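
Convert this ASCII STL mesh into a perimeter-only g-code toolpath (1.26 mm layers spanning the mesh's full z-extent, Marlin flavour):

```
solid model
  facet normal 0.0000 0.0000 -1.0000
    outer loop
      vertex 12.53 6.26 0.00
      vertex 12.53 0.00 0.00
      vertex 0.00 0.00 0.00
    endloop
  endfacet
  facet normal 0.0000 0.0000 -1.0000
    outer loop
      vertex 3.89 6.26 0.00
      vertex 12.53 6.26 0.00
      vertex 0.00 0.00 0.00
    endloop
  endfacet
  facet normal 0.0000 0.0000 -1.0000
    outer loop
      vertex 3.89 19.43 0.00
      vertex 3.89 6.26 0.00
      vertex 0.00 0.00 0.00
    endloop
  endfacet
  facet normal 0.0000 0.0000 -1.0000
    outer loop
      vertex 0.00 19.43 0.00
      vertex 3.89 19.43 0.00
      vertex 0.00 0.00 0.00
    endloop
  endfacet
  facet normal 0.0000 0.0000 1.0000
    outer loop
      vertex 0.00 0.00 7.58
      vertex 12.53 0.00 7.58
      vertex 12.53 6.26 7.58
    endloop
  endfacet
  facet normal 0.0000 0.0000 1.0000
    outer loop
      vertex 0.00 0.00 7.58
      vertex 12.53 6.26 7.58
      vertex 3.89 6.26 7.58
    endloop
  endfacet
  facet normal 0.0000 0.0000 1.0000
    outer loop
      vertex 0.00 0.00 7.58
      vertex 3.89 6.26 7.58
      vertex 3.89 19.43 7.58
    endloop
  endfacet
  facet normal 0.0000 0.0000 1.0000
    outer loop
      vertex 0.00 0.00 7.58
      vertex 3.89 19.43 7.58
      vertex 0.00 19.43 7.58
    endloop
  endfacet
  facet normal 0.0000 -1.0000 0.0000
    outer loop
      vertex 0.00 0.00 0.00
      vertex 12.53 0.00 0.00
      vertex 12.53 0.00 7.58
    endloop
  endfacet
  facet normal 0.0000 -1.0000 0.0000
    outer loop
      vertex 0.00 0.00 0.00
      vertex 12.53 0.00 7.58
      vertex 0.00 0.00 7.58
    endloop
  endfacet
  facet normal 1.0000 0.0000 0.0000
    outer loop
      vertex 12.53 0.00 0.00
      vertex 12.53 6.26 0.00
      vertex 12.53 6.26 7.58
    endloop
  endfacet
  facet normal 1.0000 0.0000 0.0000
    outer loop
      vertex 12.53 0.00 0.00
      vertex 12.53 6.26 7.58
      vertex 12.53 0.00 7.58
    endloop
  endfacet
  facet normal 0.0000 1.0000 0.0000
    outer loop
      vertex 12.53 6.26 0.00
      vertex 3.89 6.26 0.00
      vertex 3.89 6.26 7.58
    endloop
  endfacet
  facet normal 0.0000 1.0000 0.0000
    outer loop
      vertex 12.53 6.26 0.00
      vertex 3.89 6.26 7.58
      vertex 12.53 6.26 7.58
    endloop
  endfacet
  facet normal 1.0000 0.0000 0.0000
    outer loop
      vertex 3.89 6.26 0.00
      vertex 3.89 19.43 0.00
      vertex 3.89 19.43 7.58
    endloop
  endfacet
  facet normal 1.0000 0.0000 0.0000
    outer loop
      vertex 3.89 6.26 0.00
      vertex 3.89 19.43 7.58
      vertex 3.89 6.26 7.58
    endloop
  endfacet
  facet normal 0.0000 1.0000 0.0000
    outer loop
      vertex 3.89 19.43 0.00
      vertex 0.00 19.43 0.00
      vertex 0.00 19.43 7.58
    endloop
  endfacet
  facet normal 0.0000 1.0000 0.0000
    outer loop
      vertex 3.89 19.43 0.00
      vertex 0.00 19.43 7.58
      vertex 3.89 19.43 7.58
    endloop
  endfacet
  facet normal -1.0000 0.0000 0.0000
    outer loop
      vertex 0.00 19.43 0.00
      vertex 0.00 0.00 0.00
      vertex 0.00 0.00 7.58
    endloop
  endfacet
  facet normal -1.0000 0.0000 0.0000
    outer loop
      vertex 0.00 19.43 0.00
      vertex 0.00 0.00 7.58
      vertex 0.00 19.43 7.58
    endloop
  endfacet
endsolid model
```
; perimeter-only toolpath
G21 ; units = mm
G90 ; absolute positioning
G28 ; home
; layer 1
G0 Z1.26
G0 X0.00 Y0.00
G1 X12.53 Y0.00
G1 X12.53 Y6.26
G1 X3.89 Y6.26
G1 X3.89 Y19.43
G1 X0.00 Y19.43
G1 X0.00 Y0.00
; layer 2
G0 Z2.53
G0 X0.00 Y0.00
G1 X12.53 Y0.00
G1 X12.53 Y6.26
G1 X3.89 Y6.26
G1 X3.89 Y19.43
G1 X0.00 Y19.43
G1 X0.00 Y0.00
; layer 3
G0 Z3.79
G0 X0.00 Y0.00
G1 X12.53 Y0.00
G1 X12.53 Y6.26
G1 X3.89 Y6.26
G1 X3.89 Y19.43
G1 X0.00 Y19.43
G1 X0.00 Y0.00
; layer 4
G0 Z5.05
G0 X0.00 Y0.00
G1 X12.53 Y0.00
G1 X12.53 Y6.26
G1 X3.89 Y6.26
G1 X3.89 Y19.43
G1 X0.00 Y19.43
G1 X0.00 Y0.00
; layer 5
G0 Z6.32
G0 X0.00 Y0.00
G1 X12.53 Y0.00
G1 X12.53 Y6.26
G1 X3.89 Y6.26
G1 X3.89 Y19.43
G1 X0.00 Y19.43
G1 X0.00 Y0.00
; layer 6
G0 Z7.58
G0 X0.00 Y0.00
G1 X12.53 Y0.00
G1 X12.53 Y6.26
G1 X3.89 Y6.26
G1 X3.89 Y19.43
G1 X0.00 Y19.43
G1 X0.00 Y0.00
M2 ; end

The solid is an L-shaped prism: outer 12.5 × 19.4 mm, arm thicknesses ≈ 6.26 mm (horizontal) and 3.89 mm (vertical), extruded 7.58 mm in z. Slicing at Δz = 1.26 mm — 6 equal slices spanning the solid's height, so layer i sits at z = i·h/6 — gives 6 non-empty perimeters. Each is a 6-segment closed polygon; G0 lifts to the layer z and rapids to the start vertex, then G1 traces the edges.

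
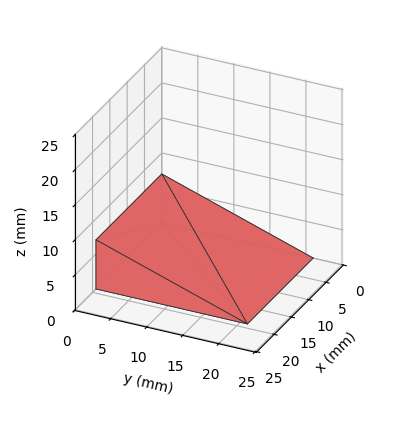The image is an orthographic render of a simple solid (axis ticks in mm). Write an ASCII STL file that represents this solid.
Reading the render: the shape is a wedge (ramp): 19 × 21 mm base, rising to 7 mm along the y=0 edge and sloping linearly to z=0 at y=21 (dimensions read to the nearest mm from the axis ticks). For the STL, each face is triangulated and given an outward normal.

solid part
  facet normal 0.0000 0.0000 -1.0000
    outer loop
      vertex 19.000 21.000 0.000
      vertex 19.000 0.000 0.000
      vertex 0.000 0.000 0.000
    endloop
  endfacet
  facet normal 0.0000 0.0000 -1.0000
    outer loop
      vertex 0.000 21.000 0.000
      vertex 19.000 21.000 0.000
      vertex 0.000 0.000 0.000
    endloop
  endfacet
  facet normal 0.0000 -1.0000 0.0000
    outer loop
      vertex 0.000 0.000 0.000
      vertex 19.000 0.000 0.000
      vertex 19.000 0.000 7.000
    endloop
  endfacet
  facet normal 0.0000 -1.0000 0.0000
    outer loop
      vertex 0.000 0.000 0.000
      vertex 19.000 0.000 7.000
      vertex 0.000 0.000 7.000
    endloop
  endfacet
  facet normal 0.0000 0.3162 0.9487
    outer loop
      vertex 0.000 0.000 7.000
      vertex 19.000 0.000 7.000
      vertex 19.000 21.000 0.000
    endloop
  endfacet
  facet normal 0.0000 0.3162 0.9487
    outer loop
      vertex 0.000 0.000 7.000
      vertex 19.000 21.000 0.000
      vertex 0.000 21.000 0.000
    endloop
  endfacet
  facet normal -1.0000 0.0000 0.0000
    outer loop
      vertex 0.000 0.000 7.000
      vertex 0.000 21.000 0.000
      vertex 0.000 0.000 0.000
    endloop
  endfacet
  facet normal 1.0000 0.0000 0.0000
    outer loop
      vertex 19.000 0.000 0.000
      vertex 19.000 21.000 0.000
      vertex 19.000 0.000 7.000
    endloop
  endfacet
endsolid part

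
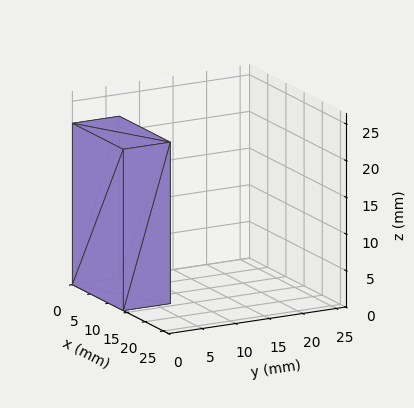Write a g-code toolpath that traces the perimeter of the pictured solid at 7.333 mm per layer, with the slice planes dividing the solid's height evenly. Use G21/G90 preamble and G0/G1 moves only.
Reading the render: the shape is a rectangular box, roughly 14 × 7 mm footprint and 22 mm tall (dimensions read to the nearest mm from the axis ticks). For the g-code, the solid's height is divided into equal slices at the stated Δz and each level perimeter traced with G1 moves after a G0 lift.

; perimeter-only toolpath
G21 ; units = mm
G90 ; absolute positioning
G28 ; home
; layer 1
G0 Z7.333
G0 X0.000 Y0.000
G1 X14.000 Y0.000
G1 X14.000 Y7.000
G1 X0.000 Y7.000
G1 X0.000 Y0.000
; layer 2
G0 Z14.667
G0 X0.000 Y0.000
G1 X14.000 Y0.000
G1 X14.000 Y7.000
G1 X0.000 Y7.000
G1 X0.000 Y0.000
; layer 3
G0 Z22.000
G0 X0.000 Y0.000
G1 X14.000 Y0.000
G1 X14.000 Y7.000
G1 X0.000 Y7.000
G1 X0.000 Y0.000
M2 ; end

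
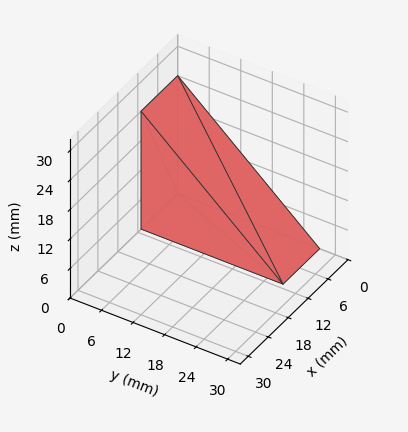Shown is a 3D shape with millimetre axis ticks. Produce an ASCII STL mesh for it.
Reading the render: the shape is a wedge (ramp): 11 × 27 mm base, rising to 24 mm along the y=0 edge and sloping linearly to z=0 at y=27 (dimensions read to the nearest mm from the axis ticks). For the STL, each face is triangulated and given an outward normal.

solid part
  facet normal 0.0000 0.0000 -1.0000
    outer loop
      vertex 11.000 27.000 0.000
      vertex 11.000 0.000 0.000
      vertex 0.000 0.000 0.000
    endloop
  endfacet
  facet normal 0.0000 0.0000 -1.0000
    outer loop
      vertex 0.000 27.000 0.000
      vertex 11.000 27.000 0.000
      vertex 0.000 0.000 0.000
    endloop
  endfacet
  facet normal 0.0000 -1.0000 0.0000
    outer loop
      vertex 0.000 0.000 0.000
      vertex 11.000 0.000 0.000
      vertex 11.000 0.000 24.000
    endloop
  endfacet
  facet normal 0.0000 -1.0000 0.0000
    outer loop
      vertex 0.000 0.000 0.000
      vertex 11.000 0.000 24.000
      vertex 0.000 0.000 24.000
    endloop
  endfacet
  facet normal 0.0000 0.6644 0.7474
    outer loop
      vertex 0.000 0.000 24.000
      vertex 11.000 0.000 24.000
      vertex 11.000 27.000 0.000
    endloop
  endfacet
  facet normal 0.0000 0.6644 0.7474
    outer loop
      vertex 0.000 0.000 24.000
      vertex 11.000 27.000 0.000
      vertex 0.000 27.000 0.000
    endloop
  endfacet
  facet normal -1.0000 0.0000 0.0000
    outer loop
      vertex 0.000 0.000 24.000
      vertex 0.000 27.000 0.000
      vertex 0.000 0.000 0.000
    endloop
  endfacet
  facet normal 1.0000 0.0000 0.0000
    outer loop
      vertex 11.000 0.000 0.000
      vertex 11.000 27.000 0.000
      vertex 11.000 0.000 24.000
    endloop
  endfacet
endsolid part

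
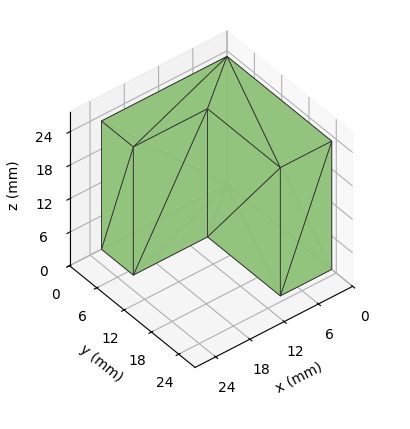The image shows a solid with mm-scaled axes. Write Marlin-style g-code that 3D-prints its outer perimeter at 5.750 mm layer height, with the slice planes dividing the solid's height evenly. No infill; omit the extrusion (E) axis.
Reading the render: the shape is an L-shaped prism: outer 22 × 23 mm, arm thicknesses ≈ 7 mm (horizontal) and 9 mm (vertical), extruded 23 mm in z (dimensions read to the nearest mm from the axis ticks). For the g-code, the solid's height is divided into equal slices at the stated Δz and each level perimeter traced with G1 moves after a G0 lift.

; perimeter-only toolpath
G21 ; units = mm
G90 ; absolute positioning
G28 ; home
; layer 1
G0 Z5.750
G0 X0.000 Y0.000
G1 X22.000 Y0.000
G1 X22.000 Y7.000
G1 X9.000 Y7.000
G1 X9.000 Y23.000
G1 X0.000 Y23.000
G1 X0.000 Y0.000
; layer 2
G0 Z11.500
G0 X0.000 Y0.000
G1 X22.000 Y0.000
G1 X22.000 Y7.000
G1 X9.000 Y7.000
G1 X9.000 Y23.000
G1 X0.000 Y23.000
G1 X0.000 Y0.000
; layer 3
G0 Z17.250
G0 X0.000 Y0.000
G1 X22.000 Y0.000
G1 X22.000 Y7.000
G1 X9.000 Y7.000
G1 X9.000 Y23.000
G1 X0.000 Y23.000
G1 X0.000 Y0.000
; layer 4
G0 Z23.000
G0 X0.000 Y0.000
G1 X22.000 Y0.000
G1 X22.000 Y7.000
G1 X9.000 Y7.000
G1 X9.000 Y23.000
G1 X0.000 Y23.000
G1 X0.000 Y0.000
M2 ; end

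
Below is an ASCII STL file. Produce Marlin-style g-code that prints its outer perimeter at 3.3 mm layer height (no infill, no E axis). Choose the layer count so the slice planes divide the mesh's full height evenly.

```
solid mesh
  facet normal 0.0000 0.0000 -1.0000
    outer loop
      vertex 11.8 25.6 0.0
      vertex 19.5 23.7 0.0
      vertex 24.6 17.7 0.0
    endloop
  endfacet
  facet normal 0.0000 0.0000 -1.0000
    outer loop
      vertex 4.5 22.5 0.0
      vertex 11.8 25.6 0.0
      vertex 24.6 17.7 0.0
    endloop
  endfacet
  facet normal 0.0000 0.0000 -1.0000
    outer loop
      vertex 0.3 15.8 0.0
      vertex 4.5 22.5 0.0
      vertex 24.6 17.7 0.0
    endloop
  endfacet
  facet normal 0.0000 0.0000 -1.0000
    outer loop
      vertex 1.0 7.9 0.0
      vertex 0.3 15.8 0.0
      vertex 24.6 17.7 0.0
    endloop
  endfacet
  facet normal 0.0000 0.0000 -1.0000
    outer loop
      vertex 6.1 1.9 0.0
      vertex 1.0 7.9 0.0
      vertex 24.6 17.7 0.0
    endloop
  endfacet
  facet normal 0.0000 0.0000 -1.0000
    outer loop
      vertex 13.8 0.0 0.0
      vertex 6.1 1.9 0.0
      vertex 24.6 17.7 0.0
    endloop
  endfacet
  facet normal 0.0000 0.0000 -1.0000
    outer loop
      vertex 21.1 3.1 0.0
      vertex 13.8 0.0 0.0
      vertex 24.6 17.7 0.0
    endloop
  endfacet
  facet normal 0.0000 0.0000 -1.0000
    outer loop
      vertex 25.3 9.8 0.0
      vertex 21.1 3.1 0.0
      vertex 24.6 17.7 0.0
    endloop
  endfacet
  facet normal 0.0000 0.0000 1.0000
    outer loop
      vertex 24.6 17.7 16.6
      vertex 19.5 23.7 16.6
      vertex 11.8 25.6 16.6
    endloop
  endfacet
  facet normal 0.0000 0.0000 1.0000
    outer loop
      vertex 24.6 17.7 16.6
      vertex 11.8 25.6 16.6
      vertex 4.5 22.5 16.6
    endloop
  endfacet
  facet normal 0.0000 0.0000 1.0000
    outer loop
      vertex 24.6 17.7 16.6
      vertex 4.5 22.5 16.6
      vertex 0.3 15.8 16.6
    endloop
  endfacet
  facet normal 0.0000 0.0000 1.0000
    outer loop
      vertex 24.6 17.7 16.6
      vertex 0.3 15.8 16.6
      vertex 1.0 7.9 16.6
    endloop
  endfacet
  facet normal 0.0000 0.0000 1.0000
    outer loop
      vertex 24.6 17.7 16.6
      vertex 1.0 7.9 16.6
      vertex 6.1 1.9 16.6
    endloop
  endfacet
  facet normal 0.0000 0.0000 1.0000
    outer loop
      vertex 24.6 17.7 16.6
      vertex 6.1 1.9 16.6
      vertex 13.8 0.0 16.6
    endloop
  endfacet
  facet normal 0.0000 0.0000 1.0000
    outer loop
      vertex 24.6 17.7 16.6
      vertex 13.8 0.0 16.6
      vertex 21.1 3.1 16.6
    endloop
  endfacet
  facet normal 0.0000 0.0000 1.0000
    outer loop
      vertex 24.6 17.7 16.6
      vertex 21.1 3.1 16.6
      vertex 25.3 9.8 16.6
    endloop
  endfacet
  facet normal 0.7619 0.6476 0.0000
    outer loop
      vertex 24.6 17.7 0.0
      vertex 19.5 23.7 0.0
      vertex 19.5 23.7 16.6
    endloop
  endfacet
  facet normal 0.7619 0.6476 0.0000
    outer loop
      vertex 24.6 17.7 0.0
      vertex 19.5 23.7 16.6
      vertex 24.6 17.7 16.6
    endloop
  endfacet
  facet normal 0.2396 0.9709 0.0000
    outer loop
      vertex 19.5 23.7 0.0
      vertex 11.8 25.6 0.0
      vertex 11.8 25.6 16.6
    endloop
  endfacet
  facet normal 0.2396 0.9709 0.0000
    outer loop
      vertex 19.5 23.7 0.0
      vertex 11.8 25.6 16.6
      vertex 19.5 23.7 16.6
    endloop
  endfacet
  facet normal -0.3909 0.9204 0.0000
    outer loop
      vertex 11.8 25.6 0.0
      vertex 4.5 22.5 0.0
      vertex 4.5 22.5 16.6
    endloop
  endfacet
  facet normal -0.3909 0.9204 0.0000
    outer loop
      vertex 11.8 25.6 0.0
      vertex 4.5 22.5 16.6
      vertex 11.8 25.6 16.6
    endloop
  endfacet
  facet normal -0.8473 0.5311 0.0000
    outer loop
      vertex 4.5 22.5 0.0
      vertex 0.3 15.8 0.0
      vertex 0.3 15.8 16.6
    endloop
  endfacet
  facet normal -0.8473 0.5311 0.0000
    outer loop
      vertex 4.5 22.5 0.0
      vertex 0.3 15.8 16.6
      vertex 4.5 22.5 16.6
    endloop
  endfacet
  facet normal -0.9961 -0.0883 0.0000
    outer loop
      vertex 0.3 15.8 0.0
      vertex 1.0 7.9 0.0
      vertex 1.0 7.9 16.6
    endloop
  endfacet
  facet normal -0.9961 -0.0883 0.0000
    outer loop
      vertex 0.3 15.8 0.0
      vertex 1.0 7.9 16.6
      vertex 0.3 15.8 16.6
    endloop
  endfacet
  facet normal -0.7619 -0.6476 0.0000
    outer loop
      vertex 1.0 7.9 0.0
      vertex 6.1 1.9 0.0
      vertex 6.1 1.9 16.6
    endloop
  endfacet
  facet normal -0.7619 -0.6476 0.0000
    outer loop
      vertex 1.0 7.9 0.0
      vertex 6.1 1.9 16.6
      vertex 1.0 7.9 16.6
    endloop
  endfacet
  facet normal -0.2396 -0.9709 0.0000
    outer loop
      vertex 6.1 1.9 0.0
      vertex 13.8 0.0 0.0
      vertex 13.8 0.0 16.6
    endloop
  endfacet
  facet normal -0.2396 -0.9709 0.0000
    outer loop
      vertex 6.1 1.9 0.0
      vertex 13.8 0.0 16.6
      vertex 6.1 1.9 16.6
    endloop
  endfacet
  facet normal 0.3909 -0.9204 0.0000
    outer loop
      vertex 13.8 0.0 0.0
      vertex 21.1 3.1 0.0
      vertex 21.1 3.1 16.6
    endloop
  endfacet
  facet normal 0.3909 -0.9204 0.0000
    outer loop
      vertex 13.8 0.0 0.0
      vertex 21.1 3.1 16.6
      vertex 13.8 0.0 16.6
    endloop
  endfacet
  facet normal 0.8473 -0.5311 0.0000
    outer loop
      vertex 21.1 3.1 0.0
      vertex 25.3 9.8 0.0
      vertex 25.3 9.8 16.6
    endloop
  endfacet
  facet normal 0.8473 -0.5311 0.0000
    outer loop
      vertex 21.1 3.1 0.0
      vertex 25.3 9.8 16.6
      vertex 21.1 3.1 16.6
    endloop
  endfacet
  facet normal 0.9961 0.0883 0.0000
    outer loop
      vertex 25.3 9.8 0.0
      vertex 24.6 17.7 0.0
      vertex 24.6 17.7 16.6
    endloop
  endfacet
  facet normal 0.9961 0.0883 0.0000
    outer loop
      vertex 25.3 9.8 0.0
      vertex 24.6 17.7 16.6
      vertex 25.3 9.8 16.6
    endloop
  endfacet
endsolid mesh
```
; perimeter-only toolpath
G21 ; units = mm
G90 ; absolute positioning
G28 ; home
; layer 1
G0 Z3.3
G0 X24.6 Y17.7
G1 X19.5 Y23.7
G1 X11.8 Y25.6
G1 X4.5 Y22.5
G1 X0.3 Y15.8
G1 X1.0 Y7.9
G1 X6.1 Y1.9
G1 X13.8 Y0.0
G1 X21.1 Y3.1
G1 X25.3 Y9.8
G1 X24.6 Y17.7
; layer 2
G0 Z6.6
G0 X24.6 Y17.7
G1 X19.5 Y23.7
G1 X11.8 Y25.6
G1 X4.5 Y22.5
G1 X0.3 Y15.8
G1 X1.0 Y7.9
G1 X6.1 Y1.9
G1 X13.8 Y0.0
G1 X21.1 Y3.1
G1 X25.3 Y9.8
G1 X24.6 Y17.7
; layer 3
G0 Z10.0
G0 X24.6 Y17.7
G1 X19.5 Y23.7
G1 X11.8 Y25.6
G1 X4.5 Y22.5
G1 X0.3 Y15.8
G1 X1.0 Y7.9
G1 X6.1 Y1.9
G1 X13.8 Y0.0
G1 X21.1 Y3.1
G1 X25.3 Y9.8
G1 X24.6 Y17.7
; layer 4
G0 Z13.3
G0 X24.6 Y17.7
G1 X19.5 Y23.7
G1 X11.8 Y25.6
G1 X4.5 Y22.5
G1 X0.3 Y15.8
G1 X1.0 Y7.9
G1 X6.1 Y1.9
G1 X13.8 Y0.0
G1 X21.1 Y3.1
G1 X25.3 Y9.8
G1 X24.6 Y17.7
; layer 5
G0 Z16.6
G0 X24.6 Y17.7
G1 X19.5 Y23.7
G1 X11.8 Y25.6
G1 X4.5 Y22.5
G1 X0.3 Y15.8
G1 X1.0 Y7.9
G1 X6.1 Y1.9
G1 X13.8 Y0.0
G1 X21.1 Y3.1
G1 X25.3 Y9.8
G1 X24.6 Y17.7
M2 ; end

The solid is a regular 10-sided prism (a cylinder approximated with 10 flat sides), circumscribed radius ≈ 12.8 mm, height ≈ 16.6 mm. Slicing at Δz = 3.3 mm — 5 equal slices spanning the solid's height, so layer i sits at z = i·h/5 — gives 5 non-empty perimeters. Each is a 10-segment closed polygon; G0 lifts to the layer z and rapids to the start vertex, then G1 traces the edges.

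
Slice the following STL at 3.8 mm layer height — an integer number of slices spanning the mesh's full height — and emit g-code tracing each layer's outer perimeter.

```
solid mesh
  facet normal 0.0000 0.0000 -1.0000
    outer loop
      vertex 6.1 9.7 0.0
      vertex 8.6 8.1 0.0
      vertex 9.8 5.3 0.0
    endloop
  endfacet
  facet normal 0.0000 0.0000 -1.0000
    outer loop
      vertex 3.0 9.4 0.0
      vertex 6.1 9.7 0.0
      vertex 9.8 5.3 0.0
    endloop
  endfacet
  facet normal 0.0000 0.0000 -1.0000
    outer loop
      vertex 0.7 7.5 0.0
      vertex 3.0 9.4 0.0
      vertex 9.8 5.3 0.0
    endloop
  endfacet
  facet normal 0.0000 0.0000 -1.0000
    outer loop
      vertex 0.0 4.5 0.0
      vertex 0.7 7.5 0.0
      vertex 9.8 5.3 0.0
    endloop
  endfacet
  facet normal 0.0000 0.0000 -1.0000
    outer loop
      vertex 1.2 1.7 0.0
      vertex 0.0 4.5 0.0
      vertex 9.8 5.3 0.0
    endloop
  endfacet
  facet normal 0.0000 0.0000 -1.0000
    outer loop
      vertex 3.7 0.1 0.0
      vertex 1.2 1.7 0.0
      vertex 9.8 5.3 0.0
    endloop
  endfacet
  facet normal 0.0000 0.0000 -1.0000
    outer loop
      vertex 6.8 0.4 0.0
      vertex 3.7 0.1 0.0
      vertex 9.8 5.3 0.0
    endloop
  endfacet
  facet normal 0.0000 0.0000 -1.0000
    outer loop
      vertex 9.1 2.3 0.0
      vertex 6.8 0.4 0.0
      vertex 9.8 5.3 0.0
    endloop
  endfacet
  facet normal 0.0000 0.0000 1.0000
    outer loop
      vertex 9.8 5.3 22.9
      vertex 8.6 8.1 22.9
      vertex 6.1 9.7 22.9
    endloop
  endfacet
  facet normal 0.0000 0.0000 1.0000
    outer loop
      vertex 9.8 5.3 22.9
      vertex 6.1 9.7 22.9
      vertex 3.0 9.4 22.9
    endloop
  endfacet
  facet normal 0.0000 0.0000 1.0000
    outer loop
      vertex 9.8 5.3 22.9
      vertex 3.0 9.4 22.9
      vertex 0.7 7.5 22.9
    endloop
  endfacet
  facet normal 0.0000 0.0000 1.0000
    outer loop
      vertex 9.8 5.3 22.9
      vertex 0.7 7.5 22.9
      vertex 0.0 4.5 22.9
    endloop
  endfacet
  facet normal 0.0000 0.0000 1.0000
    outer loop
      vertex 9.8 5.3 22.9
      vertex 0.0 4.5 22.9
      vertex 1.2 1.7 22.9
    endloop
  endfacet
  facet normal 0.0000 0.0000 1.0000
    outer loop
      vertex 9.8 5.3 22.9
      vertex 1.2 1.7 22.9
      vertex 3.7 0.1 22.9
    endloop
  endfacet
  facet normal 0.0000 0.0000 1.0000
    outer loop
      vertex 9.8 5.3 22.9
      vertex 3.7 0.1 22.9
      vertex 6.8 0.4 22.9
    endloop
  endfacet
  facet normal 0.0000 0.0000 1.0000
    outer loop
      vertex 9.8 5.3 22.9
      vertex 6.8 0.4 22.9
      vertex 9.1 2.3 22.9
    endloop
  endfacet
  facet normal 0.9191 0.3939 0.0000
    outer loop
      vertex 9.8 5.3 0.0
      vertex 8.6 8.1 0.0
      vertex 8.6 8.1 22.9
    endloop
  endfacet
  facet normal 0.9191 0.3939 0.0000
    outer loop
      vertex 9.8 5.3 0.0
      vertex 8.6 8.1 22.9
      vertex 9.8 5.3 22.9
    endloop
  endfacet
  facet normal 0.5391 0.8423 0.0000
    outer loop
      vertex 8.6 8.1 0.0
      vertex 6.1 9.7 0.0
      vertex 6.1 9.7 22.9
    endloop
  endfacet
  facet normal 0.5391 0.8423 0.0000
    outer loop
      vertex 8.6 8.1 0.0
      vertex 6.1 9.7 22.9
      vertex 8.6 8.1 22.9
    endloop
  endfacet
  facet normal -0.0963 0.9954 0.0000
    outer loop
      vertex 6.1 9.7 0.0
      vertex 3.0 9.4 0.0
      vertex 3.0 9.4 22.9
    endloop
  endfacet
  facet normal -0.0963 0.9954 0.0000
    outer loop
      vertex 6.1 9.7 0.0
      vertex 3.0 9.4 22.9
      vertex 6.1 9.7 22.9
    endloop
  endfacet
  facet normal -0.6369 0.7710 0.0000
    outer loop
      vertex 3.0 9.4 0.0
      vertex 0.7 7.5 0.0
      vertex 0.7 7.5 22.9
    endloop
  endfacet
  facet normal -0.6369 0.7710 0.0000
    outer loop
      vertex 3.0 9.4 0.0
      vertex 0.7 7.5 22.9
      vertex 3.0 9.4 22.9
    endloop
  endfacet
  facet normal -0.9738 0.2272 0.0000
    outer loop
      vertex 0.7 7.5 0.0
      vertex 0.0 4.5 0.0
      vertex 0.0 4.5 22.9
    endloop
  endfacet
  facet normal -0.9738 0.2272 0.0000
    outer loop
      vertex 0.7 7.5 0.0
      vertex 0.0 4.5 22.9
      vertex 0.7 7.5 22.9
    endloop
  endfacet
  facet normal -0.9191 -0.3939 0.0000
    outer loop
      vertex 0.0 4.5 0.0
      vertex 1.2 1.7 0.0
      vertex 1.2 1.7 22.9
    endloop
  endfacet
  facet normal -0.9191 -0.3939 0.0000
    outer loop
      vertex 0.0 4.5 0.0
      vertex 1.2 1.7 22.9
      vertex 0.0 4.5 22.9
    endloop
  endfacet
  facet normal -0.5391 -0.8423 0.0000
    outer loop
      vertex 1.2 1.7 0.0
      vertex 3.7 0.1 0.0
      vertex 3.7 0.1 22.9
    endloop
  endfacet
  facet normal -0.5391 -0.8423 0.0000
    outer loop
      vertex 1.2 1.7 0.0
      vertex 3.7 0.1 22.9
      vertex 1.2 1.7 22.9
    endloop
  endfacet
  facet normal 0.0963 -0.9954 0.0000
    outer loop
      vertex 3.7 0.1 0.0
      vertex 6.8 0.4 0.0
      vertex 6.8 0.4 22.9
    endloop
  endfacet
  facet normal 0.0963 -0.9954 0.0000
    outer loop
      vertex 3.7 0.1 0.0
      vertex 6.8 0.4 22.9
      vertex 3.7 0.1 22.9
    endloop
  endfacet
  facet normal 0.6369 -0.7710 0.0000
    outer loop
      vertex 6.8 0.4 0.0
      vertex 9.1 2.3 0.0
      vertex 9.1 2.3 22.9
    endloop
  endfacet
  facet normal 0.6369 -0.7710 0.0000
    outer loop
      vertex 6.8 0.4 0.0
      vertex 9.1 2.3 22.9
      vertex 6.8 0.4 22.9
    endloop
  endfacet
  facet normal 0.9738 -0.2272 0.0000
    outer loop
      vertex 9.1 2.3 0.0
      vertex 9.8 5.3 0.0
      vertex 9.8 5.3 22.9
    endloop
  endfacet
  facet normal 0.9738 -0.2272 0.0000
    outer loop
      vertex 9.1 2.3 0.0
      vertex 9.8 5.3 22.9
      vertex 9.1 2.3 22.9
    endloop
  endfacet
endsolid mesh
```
; perimeter-only toolpath
G21 ; units = mm
G90 ; absolute positioning
G28 ; home
; layer 1
G0 Z3.8
G0 X9.8 Y5.3
G1 X8.6 Y8.1
G1 X6.1 Y9.7
G1 X3.0 Y9.4
G1 X0.7 Y7.5
G1 X0.0 Y4.5
G1 X1.2 Y1.7
G1 X3.7 Y0.1
G1 X6.8 Y0.4
G1 X9.1 Y2.3
G1 X9.8 Y5.3
; layer 2
G0 Z7.6
G0 X9.8 Y5.3
G1 X8.6 Y8.1
G1 X6.1 Y9.7
G1 X3.0 Y9.4
G1 X0.7 Y7.5
G1 X0.0 Y4.5
G1 X1.2 Y1.7
G1 X3.7 Y0.1
G1 X6.8 Y0.4
G1 X9.1 Y2.3
G1 X9.8 Y5.3
; layer 3
G0 Z11.4
G0 X9.8 Y5.3
G1 X8.6 Y8.1
G1 X6.1 Y9.7
G1 X3.0 Y9.4
G1 X0.7 Y7.5
G1 X0.0 Y4.5
G1 X1.2 Y1.7
G1 X3.7 Y0.1
G1 X6.8 Y0.4
G1 X9.1 Y2.3
G1 X9.8 Y5.3
; layer 4
G0 Z15.3
G0 X9.8 Y5.3
G1 X8.6 Y8.1
G1 X6.1 Y9.7
G1 X3.0 Y9.4
G1 X0.7 Y7.5
G1 X0.0 Y4.5
G1 X1.2 Y1.7
G1 X3.7 Y0.1
G1 X6.8 Y0.4
G1 X9.1 Y2.3
G1 X9.8 Y5.3
; layer 5
G0 Z19.1
G0 X9.8 Y5.3
G1 X8.6 Y8.1
G1 X6.1 Y9.7
G1 X3.0 Y9.4
G1 X0.7 Y7.5
G1 X0.0 Y4.5
G1 X1.2 Y1.7
G1 X3.7 Y0.1
G1 X6.8 Y0.4
G1 X9.1 Y2.3
G1 X9.8 Y5.3
; layer 6
G0 Z22.9
G0 X9.8 Y5.3
G1 X8.6 Y8.1
G1 X6.1 Y9.7
G1 X3.0 Y9.4
G1 X0.7 Y7.5
G1 X0.0 Y4.5
G1 X1.2 Y1.7
G1 X3.7 Y0.1
G1 X6.8 Y0.4
G1 X9.1 Y2.3
G1 X9.8 Y5.3
M2 ; end

The solid is a regular 10-sided prism (a cylinder approximated with 10 flat sides), circumscribed radius ≈ 4.9 mm, height ≈ 22.9 mm. Slicing at Δz = 3.8 mm — 6 equal slices spanning the solid's height, so layer i sits at z = i·h/6 — gives 6 non-empty perimeters. Each is a 10-segment closed polygon; G0 lifts to the layer z and rapids to the start vertex, then G1 traces the edges.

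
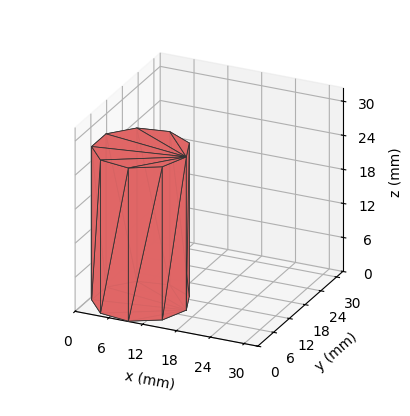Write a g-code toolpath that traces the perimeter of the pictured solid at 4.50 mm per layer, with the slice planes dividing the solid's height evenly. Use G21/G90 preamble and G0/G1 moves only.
Reading the render: the shape is a regular 9-sided prism (a cylinder approximated with 9 flat sides), circumscribed radius ≈ 8 mm, height ≈ 27 mm (dimensions read to the nearest mm from the axis ticks). For the g-code, the solid's height is divided into equal slices at the stated Δz and each level perimeter traced with G1 moves after a G0 lift.

; perimeter-only toolpath
G21 ; units = mm
G90 ; absolute positioning
G28 ; home
; layer 1
G0 Z4.50
G0 X16.00 Y8.00
G1 X14.13 Y13.14
G1 X9.39 Y15.88
G1 X4.00 Y14.93
G1 X0.48 Y10.74
G1 X0.48 Y5.26
G1 X4.00 Y1.07
G1 X9.39 Y0.12
G1 X14.13 Y2.86
G1 X16.00 Y8.00
; layer 2
G0 Z9.00
G0 X16.00 Y8.00
G1 X14.13 Y13.14
G1 X9.39 Y15.88
G1 X4.00 Y14.93
G1 X0.48 Y10.74
G1 X0.48 Y5.26
G1 X4.00 Y1.07
G1 X9.39 Y0.12
G1 X14.13 Y2.86
G1 X16.00 Y8.00
; layer 3
G0 Z13.50
G0 X16.00 Y8.00
G1 X14.13 Y13.14
G1 X9.39 Y15.88
G1 X4.00 Y14.93
G1 X0.48 Y10.74
G1 X0.48 Y5.26
G1 X4.00 Y1.07
G1 X9.39 Y0.12
G1 X14.13 Y2.86
G1 X16.00 Y8.00
; layer 4
G0 Z18.00
G0 X16.00 Y8.00
G1 X14.13 Y13.14
G1 X9.39 Y15.88
G1 X4.00 Y14.93
G1 X0.48 Y10.74
G1 X0.48 Y5.26
G1 X4.00 Y1.07
G1 X9.39 Y0.12
G1 X14.13 Y2.86
G1 X16.00 Y8.00
; layer 5
G0 Z22.50
G0 X16.00 Y8.00
G1 X14.13 Y13.14
G1 X9.39 Y15.88
G1 X4.00 Y14.93
G1 X0.48 Y10.74
G1 X0.48 Y5.26
G1 X4.00 Y1.07
G1 X9.39 Y0.12
G1 X14.13 Y2.86
G1 X16.00 Y8.00
; layer 6
G0 Z27.00
G0 X16.00 Y8.00
G1 X14.13 Y13.14
G1 X9.39 Y15.88
G1 X4.00 Y14.93
G1 X0.48 Y10.74
G1 X0.48 Y5.26
G1 X4.00 Y1.07
G1 X9.39 Y0.12
G1 X14.13 Y2.86
G1 X16.00 Y8.00
M2 ; end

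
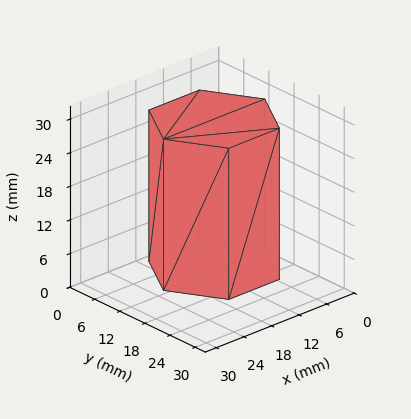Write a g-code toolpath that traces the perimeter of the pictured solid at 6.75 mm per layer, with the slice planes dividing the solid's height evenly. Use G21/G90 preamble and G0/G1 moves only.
Reading the render: the shape is a regular 6-sided prism (a cylinder approximated with 6 flat sides), circumscribed radius ≈ 11 mm, height ≈ 27 mm (dimensions read to the nearest mm from the axis ticks). For the g-code, the solid's height is divided into equal slices at the stated Δz and each level perimeter traced with G1 moves after a G0 lift.

; perimeter-only toolpath
G21 ; units = mm
G90 ; absolute positioning
G28 ; home
; layer 1
G0 Z6.75
G0 X22.00 Y11.00
G1 X16.50 Y20.53
G1 X5.50 Y20.53
G1 X0.00 Y11.00
G1 X5.50 Y1.47
G1 X16.50 Y1.47
G1 X22.00 Y11.00
; layer 2
G0 Z13.50
G0 X22.00 Y11.00
G1 X16.50 Y20.53
G1 X5.50 Y20.53
G1 X0.00 Y11.00
G1 X5.50 Y1.47
G1 X16.50 Y1.47
G1 X22.00 Y11.00
; layer 3
G0 Z20.25
G0 X22.00 Y11.00
G1 X16.50 Y20.53
G1 X5.50 Y20.53
G1 X0.00 Y11.00
G1 X5.50 Y1.47
G1 X16.50 Y1.47
G1 X22.00 Y11.00
; layer 4
G0 Z27.00
G0 X22.00 Y11.00
G1 X16.50 Y20.53
G1 X5.50 Y20.53
G1 X0.00 Y11.00
G1 X5.50 Y1.47
G1 X16.50 Y1.47
G1 X22.00 Y11.00
M2 ; end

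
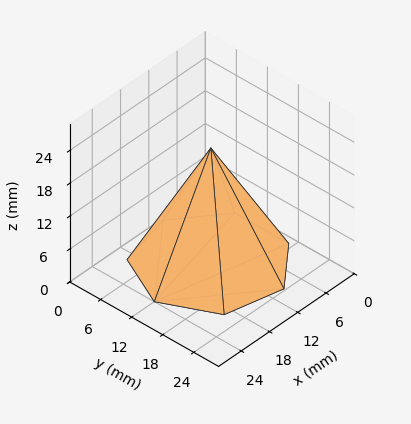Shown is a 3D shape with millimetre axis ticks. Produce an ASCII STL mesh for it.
Reading the render: the shape is a regular 7-sided pyramid, base circumscribed radius ≈ 12 mm, apex at z ≈ 21 mm (dimensions read to the nearest mm from the axis ticks). For the STL, each face is triangulated and given an outward normal.

solid part
  facet normal 0.0000 0.0000 -1.0000
    outer loop
      vertex 9.33 23.70 0.00
      vertex 19.48 21.38 0.00
      vertex 24.00 12.00 0.00
    endloop
  endfacet
  facet normal 0.0000 0.0000 -1.0000
    outer loop
      vertex 1.19 17.21 0.00
      vertex 9.33 23.70 0.00
      vertex 24.00 12.00 0.00
    endloop
  endfacet
  facet normal 0.0000 0.0000 -1.0000
    outer loop
      vertex 1.19 6.79 0.00
      vertex 1.19 17.21 0.00
      vertex 24.00 12.00 0.00
    endloop
  endfacet
  facet normal 0.0000 0.0000 -1.0000
    outer loop
      vertex 9.33 0.30 0.00
      vertex 1.19 6.79 0.00
      vertex 24.00 12.00 0.00
    endloop
  endfacet
  facet normal 0.0000 0.0000 -1.0000
    outer loop
      vertex 19.48 2.62 0.00
      vertex 9.33 0.30 0.00
      vertex 24.00 12.00 0.00
    endloop
  endfacet
  facet normal 0.8010 0.3860 0.4577
    outer loop
      vertex 24.00 12.00 0.00
      vertex 19.48 21.38 0.00
      vertex 12.00 12.00 21.00
    endloop
  endfacet
  facet normal 0.1981 0.8667 0.4577
    outer loop
      vertex 19.48 21.38 0.00
      vertex 9.33 23.70 0.00
      vertex 12.00 12.00 21.00
    endloop
  endfacet
  facet normal -0.5543 0.6952 0.4578
    outer loop
      vertex 9.33 23.70 0.00
      vertex 1.19 17.21 0.00
      vertex 12.00 12.00 21.00
    endloop
  endfacet
  facet normal -0.8891 0.0000 0.4577
    outer loop
      vertex 1.19 17.21 0.00
      vertex 1.19 6.79 0.00
      vertex 12.00 12.00 21.00
    endloop
  endfacet
  facet normal -0.5543 -0.6952 0.4578
    outer loop
      vertex 1.19 6.79 0.00
      vertex 9.33 0.30 0.00
      vertex 12.00 12.00 21.00
    endloop
  endfacet
  facet normal 0.1981 -0.8667 0.4577
    outer loop
      vertex 9.33 0.30 0.00
      vertex 19.48 2.62 0.00
      vertex 12.00 12.00 21.00
    endloop
  endfacet
  facet normal 0.8010 -0.3860 0.4577
    outer loop
      vertex 19.48 2.62 0.00
      vertex 24.00 12.00 0.00
      vertex 12.00 12.00 21.00
    endloop
  endfacet
endsolid part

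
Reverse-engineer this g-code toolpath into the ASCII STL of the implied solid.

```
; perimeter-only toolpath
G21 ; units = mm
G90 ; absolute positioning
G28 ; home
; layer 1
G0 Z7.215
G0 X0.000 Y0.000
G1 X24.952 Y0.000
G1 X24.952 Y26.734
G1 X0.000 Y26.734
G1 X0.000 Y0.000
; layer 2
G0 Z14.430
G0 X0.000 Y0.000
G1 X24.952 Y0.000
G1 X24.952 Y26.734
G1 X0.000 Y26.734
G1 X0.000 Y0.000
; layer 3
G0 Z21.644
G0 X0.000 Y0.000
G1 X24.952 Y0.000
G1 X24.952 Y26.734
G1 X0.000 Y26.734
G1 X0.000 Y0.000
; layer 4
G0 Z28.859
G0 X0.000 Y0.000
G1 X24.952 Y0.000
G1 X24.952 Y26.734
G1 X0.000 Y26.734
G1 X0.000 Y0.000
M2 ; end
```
solid part
  facet normal 0.0000 0.0000 -1.0000
    outer loop
      vertex 24.952 26.734 0.000
      vertex 24.952 0.000 0.000
      vertex 0.000 0.000 0.000
    endloop
  endfacet
  facet normal 0.0000 0.0000 -1.0000
    outer loop
      vertex 0.000 26.734 0.000
      vertex 24.952 26.734 0.000
      vertex 0.000 0.000 0.000
    endloop
  endfacet
  facet normal 0.0000 0.0000 1.0000
    outer loop
      vertex 0.000 0.000 28.859
      vertex 24.952 0.000 28.859
      vertex 24.952 26.734 28.859
    endloop
  endfacet
  facet normal 0.0000 0.0000 1.0000
    outer loop
      vertex 0.000 0.000 28.859
      vertex 24.952 26.734 28.859
      vertex 0.000 26.734 28.859
    endloop
  endfacet
  facet normal 0.0000 -1.0000 0.0000
    outer loop
      vertex 0.000 0.000 0.000
      vertex 24.952 0.000 0.000
      vertex 24.952 0.000 28.859
    endloop
  endfacet
  facet normal 0.0000 -1.0000 0.0000
    outer loop
      vertex 0.000 0.000 0.000
      vertex 24.952 0.000 28.859
      vertex 0.000 0.000 28.859
    endloop
  endfacet
  facet normal 0.0000 1.0000 0.0000
    outer loop
      vertex 24.952 26.734 28.859
      vertex 24.952 26.734 0.000
      vertex 0.000 26.734 0.000
    endloop
  endfacet
  facet normal 0.0000 1.0000 0.0000
    outer loop
      vertex 0.000 26.734 28.859
      vertex 24.952 26.734 28.859
      vertex 0.000 26.734 0.000
    endloop
  endfacet
  facet normal -1.0000 0.0000 0.0000
    outer loop
      vertex 0.000 26.734 28.859
      vertex 0.000 26.734 0.000
      vertex 0.000 0.000 0.000
    endloop
  endfacet
  facet normal -1.0000 0.0000 0.0000
    outer loop
      vertex 0.000 0.000 28.859
      vertex 0.000 26.734 28.859
      vertex 0.000 0.000 0.000
    endloop
  endfacet
  facet normal 1.0000 0.0000 0.0000
    outer loop
      vertex 24.952 0.000 0.000
      vertex 24.952 26.734 0.000
      vertex 24.952 26.734 28.859
    endloop
  endfacet
  facet normal 1.0000 0.0000 0.0000
    outer loop
      vertex 24.952 0.000 0.000
      vertex 24.952 26.734 28.859
      vertex 24.952 0.000 28.859
    endloop
  endfacet
endsolid part

The G0 Z moves step by Δz≈7.215 mm. Every layer's G1 loop is the same polygon, so the solid is a straight extrusion of it from z=0 to z≈28.9. Closing with flat bottom and top caps and triangulating gives 12 facets — a rectangular box, roughly 25 × 26.7 mm footprint and 28.9 mm tall.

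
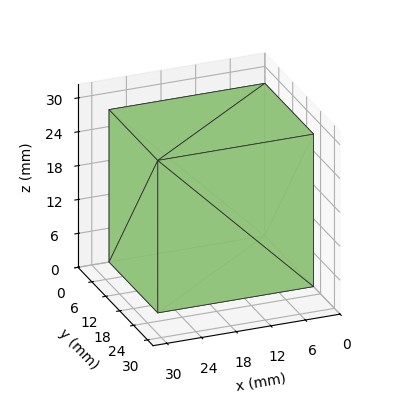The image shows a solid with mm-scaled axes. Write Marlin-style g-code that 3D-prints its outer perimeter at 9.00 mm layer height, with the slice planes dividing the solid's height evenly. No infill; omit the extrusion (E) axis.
Reading the render: the shape is a rectangular box, roughly 27 × 21 mm footprint and 27 mm tall (dimensions read to the nearest mm from the axis ticks). For the g-code, the solid's height is divided into equal slices at the stated Δz and each level perimeter traced with G1 moves after a G0 lift.

; perimeter-only toolpath
G21 ; units = mm
G90 ; absolute positioning
G28 ; home
; layer 1
G0 Z9.00
G0 X0.00 Y0.00
G1 X27.00 Y0.00
G1 X27.00 Y21.00
G1 X0.00 Y21.00
G1 X0.00 Y0.00
; layer 2
G0 Z18.00
G0 X0.00 Y0.00
G1 X27.00 Y0.00
G1 X27.00 Y21.00
G1 X0.00 Y21.00
G1 X0.00 Y0.00
; layer 3
G0 Z27.00
G0 X0.00 Y0.00
G1 X27.00 Y0.00
G1 X27.00 Y21.00
G1 X0.00 Y21.00
G1 X0.00 Y0.00
M2 ; end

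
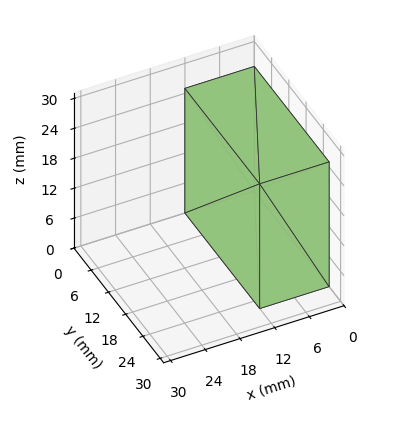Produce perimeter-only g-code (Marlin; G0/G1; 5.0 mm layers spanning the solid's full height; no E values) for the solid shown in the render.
Reading the render: the shape is a rectangular box, roughly 12 × 26 mm footprint and 25 mm tall (dimensions read to the nearest mm from the axis ticks). For the g-code, the solid's height is divided into equal slices at the stated Δz and each level perimeter traced with G1 moves after a G0 lift.

; perimeter-only toolpath
G21 ; units = mm
G90 ; absolute positioning
G28 ; home
; layer 1
G0 Z5.0
G0 X0.0 Y0.0
G1 X12.0 Y0.0
G1 X12.0 Y26.0
G1 X0.0 Y26.0
G1 X0.0 Y0.0
; layer 2
G0 Z10.0
G0 X0.0 Y0.0
G1 X12.0 Y0.0
G1 X12.0 Y26.0
G1 X0.0 Y26.0
G1 X0.0 Y0.0
; layer 3
G0 Z15.0
G0 X0.0 Y0.0
G1 X12.0 Y0.0
G1 X12.0 Y26.0
G1 X0.0 Y26.0
G1 X0.0 Y0.0
; layer 4
G0 Z20.0
G0 X0.0 Y0.0
G1 X12.0 Y0.0
G1 X12.0 Y26.0
G1 X0.0 Y26.0
G1 X0.0 Y0.0
; layer 5
G0 Z25.0
G0 X0.0 Y0.0
G1 X12.0 Y0.0
G1 X12.0 Y26.0
G1 X0.0 Y26.0
G1 X0.0 Y0.0
M2 ; end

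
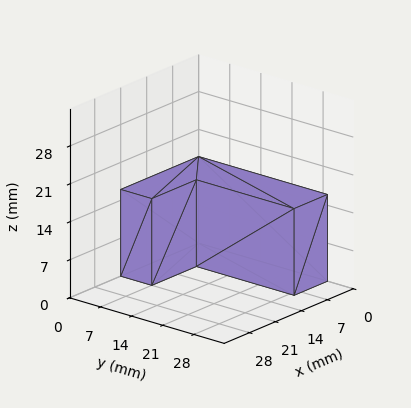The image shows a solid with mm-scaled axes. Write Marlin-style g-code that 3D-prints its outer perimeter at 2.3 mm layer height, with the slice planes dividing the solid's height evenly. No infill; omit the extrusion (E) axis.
Reading the render: the shape is an L-shaped prism: outer 21 × 29 mm, arm thicknesses ≈ 7 mm (horizontal) and 9 mm (vertical), extruded 16 mm in z (dimensions read to the nearest mm from the axis ticks). For the g-code, the solid's height is divided into equal slices at the stated Δz and each level perimeter traced with G1 moves after a G0 lift.

; perimeter-only toolpath
G21 ; units = mm
G90 ; absolute positioning
G28 ; home
; layer 1
G0 Z2.3
G0 X0.0 Y0.0
G1 X21.0 Y0.0
G1 X21.0 Y7.0
G1 X9.0 Y7.0
G1 X9.0 Y29.0
G1 X0.0 Y29.0
G1 X0.0 Y0.0
; layer 2
G0 Z4.6
G0 X0.0 Y0.0
G1 X21.0 Y0.0
G1 X21.0 Y7.0
G1 X9.0 Y7.0
G1 X9.0 Y29.0
G1 X0.0 Y29.0
G1 X0.0 Y0.0
; layer 3
G0 Z6.9
G0 X0.0 Y0.0
G1 X21.0 Y0.0
G1 X21.0 Y7.0
G1 X9.0 Y7.0
G1 X9.0 Y29.0
G1 X0.0 Y29.0
G1 X0.0 Y0.0
; layer 4
G0 Z9.1
G0 X0.0 Y0.0
G1 X21.0 Y0.0
G1 X21.0 Y7.0
G1 X9.0 Y7.0
G1 X9.0 Y29.0
G1 X0.0 Y29.0
G1 X0.0 Y0.0
; layer 5
G0 Z11.4
G0 X0.0 Y0.0
G1 X21.0 Y0.0
G1 X21.0 Y7.0
G1 X9.0 Y7.0
G1 X9.0 Y29.0
G1 X0.0 Y29.0
G1 X0.0 Y0.0
; layer 6
G0 Z13.7
G0 X0.0 Y0.0
G1 X21.0 Y0.0
G1 X21.0 Y7.0
G1 X9.0 Y7.0
G1 X9.0 Y29.0
G1 X0.0 Y29.0
G1 X0.0 Y0.0
; layer 7
G0 Z16.0
G0 X0.0 Y0.0
G1 X21.0 Y0.0
G1 X21.0 Y7.0
G1 X9.0 Y7.0
G1 X9.0 Y29.0
G1 X0.0 Y29.0
G1 X0.0 Y0.0
M2 ; end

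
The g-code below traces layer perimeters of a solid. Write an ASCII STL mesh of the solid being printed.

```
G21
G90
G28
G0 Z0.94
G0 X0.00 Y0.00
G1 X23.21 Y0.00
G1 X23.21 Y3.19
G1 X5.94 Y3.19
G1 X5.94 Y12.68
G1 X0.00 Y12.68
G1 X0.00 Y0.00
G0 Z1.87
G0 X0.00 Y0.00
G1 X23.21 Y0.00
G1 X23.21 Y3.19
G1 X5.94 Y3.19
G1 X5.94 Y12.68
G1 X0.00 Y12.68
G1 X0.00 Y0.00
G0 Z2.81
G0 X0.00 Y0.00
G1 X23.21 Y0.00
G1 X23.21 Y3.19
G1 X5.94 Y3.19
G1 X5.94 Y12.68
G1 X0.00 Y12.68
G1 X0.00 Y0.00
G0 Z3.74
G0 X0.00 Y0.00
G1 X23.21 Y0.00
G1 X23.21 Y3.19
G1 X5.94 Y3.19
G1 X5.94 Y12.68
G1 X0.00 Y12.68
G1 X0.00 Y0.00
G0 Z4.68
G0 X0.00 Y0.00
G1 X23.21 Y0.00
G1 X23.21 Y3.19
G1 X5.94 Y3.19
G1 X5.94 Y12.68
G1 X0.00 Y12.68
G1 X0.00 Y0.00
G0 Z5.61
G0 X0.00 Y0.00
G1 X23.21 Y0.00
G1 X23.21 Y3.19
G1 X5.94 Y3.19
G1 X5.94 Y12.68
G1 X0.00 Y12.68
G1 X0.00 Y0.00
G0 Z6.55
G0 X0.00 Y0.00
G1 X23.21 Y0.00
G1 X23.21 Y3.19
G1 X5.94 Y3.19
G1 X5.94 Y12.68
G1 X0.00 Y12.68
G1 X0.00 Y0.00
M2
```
solid part
  facet normal 0.0000 0.0000 -1.0000
    outer loop
      vertex 23.21 3.19 0.00
      vertex 23.21 0.00 0.00
      vertex 0.00 0.00 0.00
    endloop
  endfacet
  facet normal 0.0000 0.0000 -1.0000
    outer loop
      vertex 5.94 3.19 0.00
      vertex 23.21 3.19 0.00
      vertex 0.00 0.00 0.00
    endloop
  endfacet
  facet normal 0.0000 0.0000 -1.0000
    outer loop
      vertex 5.94 12.68 0.00
      vertex 5.94 3.19 0.00
      vertex 0.00 0.00 0.00
    endloop
  endfacet
  facet normal 0.0000 0.0000 -1.0000
    outer loop
      vertex 0.00 12.68 0.00
      vertex 5.94 12.68 0.00
      vertex 0.00 0.00 0.00
    endloop
  endfacet
  facet normal 0.0000 0.0000 1.0000
    outer loop
      vertex 0.00 0.00 6.55
      vertex 23.21 0.00 6.55
      vertex 23.21 3.19 6.55
    endloop
  endfacet
  facet normal 0.0000 0.0000 1.0000
    outer loop
      vertex 0.00 0.00 6.55
      vertex 23.21 3.19 6.55
      vertex 5.94 3.19 6.55
    endloop
  endfacet
  facet normal 0.0000 0.0000 1.0000
    outer loop
      vertex 0.00 0.00 6.55
      vertex 5.94 3.19 6.55
      vertex 5.94 12.68 6.55
    endloop
  endfacet
  facet normal 0.0000 0.0000 1.0000
    outer loop
      vertex 0.00 0.00 6.55
      vertex 5.94 12.68 6.55
      vertex 0.00 12.68 6.55
    endloop
  endfacet
  facet normal 0.0000 -1.0000 0.0000
    outer loop
      vertex 0.00 0.00 0.00
      vertex 23.21 0.00 0.00
      vertex 23.21 0.00 6.55
    endloop
  endfacet
  facet normal 0.0000 -1.0000 0.0000
    outer loop
      vertex 0.00 0.00 0.00
      vertex 23.21 0.00 6.55
      vertex 0.00 0.00 6.55
    endloop
  endfacet
  facet normal 1.0000 0.0000 0.0000
    outer loop
      vertex 23.21 0.00 0.00
      vertex 23.21 3.19 0.00
      vertex 23.21 3.19 6.55
    endloop
  endfacet
  facet normal 1.0000 0.0000 0.0000
    outer loop
      vertex 23.21 0.00 0.00
      vertex 23.21 3.19 6.55
      vertex 23.21 0.00 6.55
    endloop
  endfacet
  facet normal 0.0000 1.0000 0.0000
    outer loop
      vertex 23.21 3.19 0.00
      vertex 5.94 3.19 0.00
      vertex 5.94 3.19 6.55
    endloop
  endfacet
  facet normal 0.0000 1.0000 0.0000
    outer loop
      vertex 23.21 3.19 0.00
      vertex 5.94 3.19 6.55
      vertex 23.21 3.19 6.55
    endloop
  endfacet
  facet normal 1.0000 0.0000 0.0000
    outer loop
      vertex 5.94 3.19 0.00
      vertex 5.94 12.68 0.00
      vertex 5.94 12.68 6.55
    endloop
  endfacet
  facet normal 1.0000 0.0000 0.0000
    outer loop
      vertex 5.94 3.19 0.00
      vertex 5.94 12.68 6.55
      vertex 5.94 3.19 6.55
    endloop
  endfacet
  facet normal 0.0000 1.0000 0.0000
    outer loop
      vertex 5.94 12.68 0.00
      vertex 0.00 12.68 0.00
      vertex 0.00 12.68 6.55
    endloop
  endfacet
  facet normal 0.0000 1.0000 0.0000
    outer loop
      vertex 5.94 12.68 0.00
      vertex 0.00 12.68 6.55
      vertex 5.94 12.68 6.55
    endloop
  endfacet
  facet normal -1.0000 0.0000 0.0000
    outer loop
      vertex 0.00 12.68 0.00
      vertex 0.00 0.00 0.00
      vertex 0.00 0.00 6.55
    endloop
  endfacet
  facet normal -1.0000 0.0000 0.0000
    outer loop
      vertex 0.00 12.68 0.00
      vertex 0.00 0.00 6.55
      vertex 0.00 12.68 6.55
    endloop
  endfacet
endsolid part

The G0 Z moves step by Δz≈0.94 mm. Every layer's G1 loop is the same polygon, so the solid is a straight extrusion of it from z=0 to z≈6.55. Closing with flat bottom and top caps and triangulating gives 20 facets — an L-shaped prism: outer 23.2 × 12.7 mm, arm thicknesses ≈ 3.19 mm (horizontal) and 5.94 mm (vertical), extruded 6.55 mm in z.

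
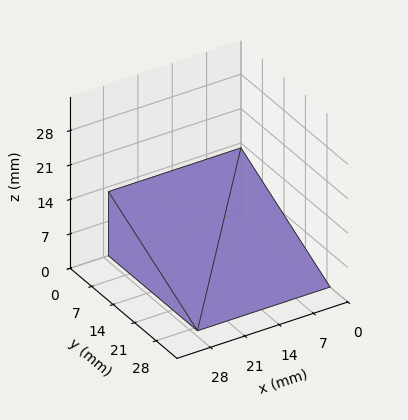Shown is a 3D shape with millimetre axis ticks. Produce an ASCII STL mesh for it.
Reading the render: the shape is a wedge (ramp): 27 × 29 mm base, rising to 13 mm along the y=0 edge and sloping linearly to z=0 at y=29 (dimensions read to the nearest mm from the axis ticks). For the STL, each face is triangulated and given an outward normal.

solid part
  facet normal 0.0000 0.0000 -1.0000
    outer loop
      vertex 27.000 29.000 0.000
      vertex 27.000 0.000 0.000
      vertex 0.000 0.000 0.000
    endloop
  endfacet
  facet normal 0.0000 0.0000 -1.0000
    outer loop
      vertex 0.000 29.000 0.000
      vertex 27.000 29.000 0.000
      vertex 0.000 0.000 0.000
    endloop
  endfacet
  facet normal 0.0000 -1.0000 0.0000
    outer loop
      vertex 0.000 0.000 0.000
      vertex 27.000 0.000 0.000
      vertex 27.000 0.000 13.000
    endloop
  endfacet
  facet normal 0.0000 -1.0000 0.0000
    outer loop
      vertex 0.000 0.000 0.000
      vertex 27.000 0.000 13.000
      vertex 0.000 0.000 13.000
    endloop
  endfacet
  facet normal 0.0000 0.4091 0.9125
    outer loop
      vertex 0.000 0.000 13.000
      vertex 27.000 0.000 13.000
      vertex 27.000 29.000 0.000
    endloop
  endfacet
  facet normal 0.0000 0.4091 0.9125
    outer loop
      vertex 0.000 0.000 13.000
      vertex 27.000 29.000 0.000
      vertex 0.000 29.000 0.000
    endloop
  endfacet
  facet normal -1.0000 0.0000 0.0000
    outer loop
      vertex 0.000 0.000 13.000
      vertex 0.000 29.000 0.000
      vertex 0.000 0.000 0.000
    endloop
  endfacet
  facet normal 1.0000 0.0000 0.0000
    outer loop
      vertex 27.000 0.000 0.000
      vertex 27.000 29.000 0.000
      vertex 27.000 0.000 13.000
    endloop
  endfacet
endsolid part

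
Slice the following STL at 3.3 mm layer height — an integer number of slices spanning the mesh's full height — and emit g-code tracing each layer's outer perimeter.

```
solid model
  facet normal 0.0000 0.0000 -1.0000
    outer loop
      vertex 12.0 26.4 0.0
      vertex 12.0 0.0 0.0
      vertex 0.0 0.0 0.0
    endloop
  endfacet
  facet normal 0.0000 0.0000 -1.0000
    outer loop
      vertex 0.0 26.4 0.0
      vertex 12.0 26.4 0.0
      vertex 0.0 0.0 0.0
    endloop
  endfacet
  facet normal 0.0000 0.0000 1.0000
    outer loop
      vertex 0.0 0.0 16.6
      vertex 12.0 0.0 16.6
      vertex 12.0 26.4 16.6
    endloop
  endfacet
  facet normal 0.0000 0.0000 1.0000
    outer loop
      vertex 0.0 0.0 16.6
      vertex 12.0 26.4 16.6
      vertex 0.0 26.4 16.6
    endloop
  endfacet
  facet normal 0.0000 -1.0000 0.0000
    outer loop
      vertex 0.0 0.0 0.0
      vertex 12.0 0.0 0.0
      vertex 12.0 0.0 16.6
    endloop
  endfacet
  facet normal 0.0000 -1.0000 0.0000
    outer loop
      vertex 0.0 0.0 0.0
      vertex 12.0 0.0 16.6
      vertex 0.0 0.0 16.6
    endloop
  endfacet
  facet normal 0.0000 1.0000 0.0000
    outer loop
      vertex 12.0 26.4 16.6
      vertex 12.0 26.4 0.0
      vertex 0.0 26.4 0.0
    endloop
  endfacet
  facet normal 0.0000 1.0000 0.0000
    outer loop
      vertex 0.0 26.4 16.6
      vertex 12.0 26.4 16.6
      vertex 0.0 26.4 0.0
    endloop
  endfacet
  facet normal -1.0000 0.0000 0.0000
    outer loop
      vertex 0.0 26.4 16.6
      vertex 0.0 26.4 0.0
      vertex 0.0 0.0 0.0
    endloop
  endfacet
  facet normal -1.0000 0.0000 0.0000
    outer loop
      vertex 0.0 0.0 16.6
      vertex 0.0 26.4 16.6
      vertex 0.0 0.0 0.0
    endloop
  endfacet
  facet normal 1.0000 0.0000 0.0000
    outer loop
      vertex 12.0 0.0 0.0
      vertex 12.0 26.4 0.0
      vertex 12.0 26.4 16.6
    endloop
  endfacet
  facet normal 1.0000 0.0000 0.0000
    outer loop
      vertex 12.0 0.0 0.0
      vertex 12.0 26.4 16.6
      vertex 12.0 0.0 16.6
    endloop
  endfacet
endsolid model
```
; perimeter-only toolpath
G21 ; units = mm
G90 ; absolute positioning
G28 ; home
; layer 1
G0 Z3.3
G0 X0.0 Y0.0
G1 X12.0 Y0.0
G1 X12.0 Y26.4
G1 X0.0 Y26.4
G1 X0.0 Y0.0
; layer 2
G0 Z6.6
G0 X0.0 Y0.0
G1 X12.0 Y0.0
G1 X12.0 Y26.4
G1 X0.0 Y26.4
G1 X0.0 Y0.0
; layer 3
G0 Z10.0
G0 X0.0 Y0.0
G1 X12.0 Y0.0
G1 X12.0 Y26.4
G1 X0.0 Y26.4
G1 X0.0 Y0.0
; layer 4
G0 Z13.3
G0 X0.0 Y0.0
G1 X12.0 Y0.0
G1 X12.0 Y26.4
G1 X0.0 Y26.4
G1 X0.0 Y0.0
; layer 5
G0 Z16.6
G0 X0.0 Y0.0
G1 X12.0 Y0.0
G1 X12.0 Y26.4
G1 X0.0 Y26.4
G1 X0.0 Y0.0
M2 ; end

The solid is a rectangular box, roughly 12 × 26.4 mm footprint and 16.6 mm tall. Slicing at Δz = 3.3 mm — 5 equal slices spanning the solid's height, so layer i sits at z = i·h/5 — gives 5 non-empty perimeters. Each is a 4-segment closed polygon; G0 lifts to the layer z and rapids to the start vertex, then G1 traces the edges.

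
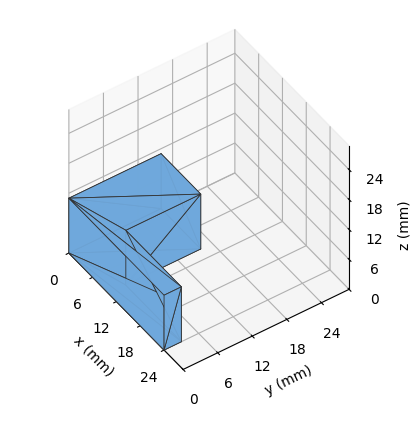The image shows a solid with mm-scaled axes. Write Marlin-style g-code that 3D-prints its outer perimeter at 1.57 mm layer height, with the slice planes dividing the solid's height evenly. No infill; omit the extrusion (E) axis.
Reading the render: the shape is an L-shaped prism: outer 24 × 16 mm, arm thicknesses ≈ 3 mm (horizontal) and 10 mm (vertical), extruded 11 mm in z (dimensions read to the nearest mm from the axis ticks). For the g-code, the solid's height is divided into equal slices at the stated Δz and each level perimeter traced with G1 moves after a G0 lift.

; perimeter-only toolpath
G21 ; units = mm
G90 ; absolute positioning
G28 ; home
; layer 1
G0 Z1.57
G0 X0.00 Y0.00
G1 X24.00 Y0.00
G1 X24.00 Y3.00
G1 X10.00 Y3.00
G1 X10.00 Y16.00
G1 X0.00 Y16.00
G1 X0.00 Y0.00
; layer 2
G0 Z3.14
G0 X0.00 Y0.00
G1 X24.00 Y0.00
G1 X24.00 Y3.00
G1 X10.00 Y3.00
G1 X10.00 Y16.00
G1 X0.00 Y16.00
G1 X0.00 Y0.00
; layer 3
G0 Z4.71
G0 X0.00 Y0.00
G1 X24.00 Y0.00
G1 X24.00 Y3.00
G1 X10.00 Y3.00
G1 X10.00 Y16.00
G1 X0.00 Y16.00
G1 X0.00 Y0.00
; layer 4
G0 Z6.29
G0 X0.00 Y0.00
G1 X24.00 Y0.00
G1 X24.00 Y3.00
G1 X10.00 Y3.00
G1 X10.00 Y16.00
G1 X0.00 Y16.00
G1 X0.00 Y0.00
; layer 5
G0 Z7.86
G0 X0.00 Y0.00
G1 X24.00 Y0.00
G1 X24.00 Y3.00
G1 X10.00 Y3.00
G1 X10.00 Y16.00
G1 X0.00 Y16.00
G1 X0.00 Y0.00
; layer 6
G0 Z9.43
G0 X0.00 Y0.00
G1 X24.00 Y0.00
G1 X24.00 Y3.00
G1 X10.00 Y3.00
G1 X10.00 Y16.00
G1 X0.00 Y16.00
G1 X0.00 Y0.00
; layer 7
G0 Z11.00
G0 X0.00 Y0.00
G1 X24.00 Y0.00
G1 X24.00 Y3.00
G1 X10.00 Y3.00
G1 X10.00 Y16.00
G1 X0.00 Y16.00
G1 X0.00 Y0.00
M2 ; end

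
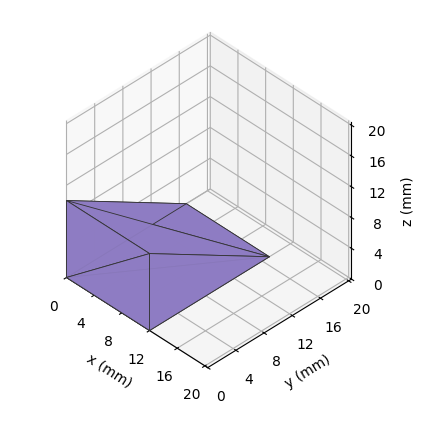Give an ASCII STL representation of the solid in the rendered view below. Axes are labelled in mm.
Reading the render: the shape is a wedge (ramp): 12 × 17 mm base, rising to 10 mm along the y=0 edge and sloping linearly to z=0 at y=17 (dimensions read to the nearest mm from the axis ticks). For the STL, each face is triangulated and given an outward normal.

solid part
  facet normal 0.0000 0.0000 -1.0000
    outer loop
      vertex 12.000 17.000 0.000
      vertex 12.000 0.000 0.000
      vertex 0.000 0.000 0.000
    endloop
  endfacet
  facet normal 0.0000 0.0000 -1.0000
    outer loop
      vertex 0.000 17.000 0.000
      vertex 12.000 17.000 0.000
      vertex 0.000 0.000 0.000
    endloop
  endfacet
  facet normal 0.0000 -1.0000 0.0000
    outer loop
      vertex 0.000 0.000 0.000
      vertex 12.000 0.000 0.000
      vertex 12.000 0.000 10.000
    endloop
  endfacet
  facet normal 0.0000 -1.0000 0.0000
    outer loop
      vertex 0.000 0.000 0.000
      vertex 12.000 0.000 10.000
      vertex 0.000 0.000 10.000
    endloop
  endfacet
  facet normal 0.0000 0.5070 0.8619
    outer loop
      vertex 0.000 0.000 10.000
      vertex 12.000 0.000 10.000
      vertex 12.000 17.000 0.000
    endloop
  endfacet
  facet normal 0.0000 0.5070 0.8619
    outer loop
      vertex 0.000 0.000 10.000
      vertex 12.000 17.000 0.000
      vertex 0.000 17.000 0.000
    endloop
  endfacet
  facet normal -1.0000 0.0000 0.0000
    outer loop
      vertex 0.000 0.000 10.000
      vertex 0.000 17.000 0.000
      vertex 0.000 0.000 0.000
    endloop
  endfacet
  facet normal 1.0000 0.0000 0.0000
    outer loop
      vertex 12.000 0.000 0.000
      vertex 12.000 17.000 0.000
      vertex 12.000 0.000 10.000
    endloop
  endfacet
endsolid part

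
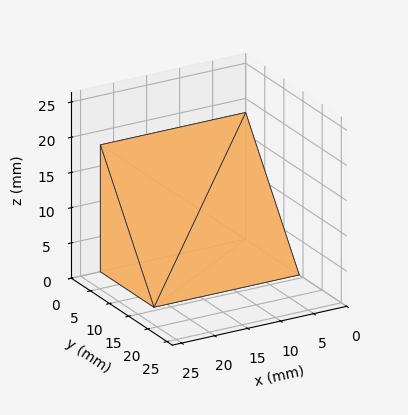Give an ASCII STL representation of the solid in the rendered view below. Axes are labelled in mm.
Reading the render: the shape is a wedge (ramp): 22 × 14 mm base, rising to 18 mm along the y=0 edge and sloping linearly to z=0 at y=14 (dimensions read to the nearest mm from the axis ticks). For the STL, each face is triangulated and given an outward normal.

solid part
  facet normal 0.0000 0.0000 -1.0000
    outer loop
      vertex 22.00 14.00 0.00
      vertex 22.00 0.00 0.00
      vertex 0.00 0.00 0.00
    endloop
  endfacet
  facet normal 0.0000 0.0000 -1.0000
    outer loop
      vertex 0.00 14.00 0.00
      vertex 22.00 14.00 0.00
      vertex 0.00 0.00 0.00
    endloop
  endfacet
  facet normal 0.0000 -1.0000 0.0000
    outer loop
      vertex 0.00 0.00 0.00
      vertex 22.00 0.00 0.00
      vertex 22.00 0.00 18.00
    endloop
  endfacet
  facet normal 0.0000 -1.0000 0.0000
    outer loop
      vertex 0.00 0.00 0.00
      vertex 22.00 0.00 18.00
      vertex 0.00 0.00 18.00
    endloop
  endfacet
  facet normal 0.0000 0.7894 0.6139
    outer loop
      vertex 0.00 0.00 18.00
      vertex 22.00 0.00 18.00
      vertex 22.00 14.00 0.00
    endloop
  endfacet
  facet normal 0.0000 0.7894 0.6139
    outer loop
      vertex 0.00 0.00 18.00
      vertex 22.00 14.00 0.00
      vertex 0.00 14.00 0.00
    endloop
  endfacet
  facet normal -1.0000 0.0000 0.0000
    outer loop
      vertex 0.00 0.00 18.00
      vertex 0.00 14.00 0.00
      vertex 0.00 0.00 0.00
    endloop
  endfacet
  facet normal 1.0000 0.0000 0.0000
    outer loop
      vertex 22.00 0.00 0.00
      vertex 22.00 14.00 0.00
      vertex 22.00 0.00 18.00
    endloop
  endfacet
endsolid part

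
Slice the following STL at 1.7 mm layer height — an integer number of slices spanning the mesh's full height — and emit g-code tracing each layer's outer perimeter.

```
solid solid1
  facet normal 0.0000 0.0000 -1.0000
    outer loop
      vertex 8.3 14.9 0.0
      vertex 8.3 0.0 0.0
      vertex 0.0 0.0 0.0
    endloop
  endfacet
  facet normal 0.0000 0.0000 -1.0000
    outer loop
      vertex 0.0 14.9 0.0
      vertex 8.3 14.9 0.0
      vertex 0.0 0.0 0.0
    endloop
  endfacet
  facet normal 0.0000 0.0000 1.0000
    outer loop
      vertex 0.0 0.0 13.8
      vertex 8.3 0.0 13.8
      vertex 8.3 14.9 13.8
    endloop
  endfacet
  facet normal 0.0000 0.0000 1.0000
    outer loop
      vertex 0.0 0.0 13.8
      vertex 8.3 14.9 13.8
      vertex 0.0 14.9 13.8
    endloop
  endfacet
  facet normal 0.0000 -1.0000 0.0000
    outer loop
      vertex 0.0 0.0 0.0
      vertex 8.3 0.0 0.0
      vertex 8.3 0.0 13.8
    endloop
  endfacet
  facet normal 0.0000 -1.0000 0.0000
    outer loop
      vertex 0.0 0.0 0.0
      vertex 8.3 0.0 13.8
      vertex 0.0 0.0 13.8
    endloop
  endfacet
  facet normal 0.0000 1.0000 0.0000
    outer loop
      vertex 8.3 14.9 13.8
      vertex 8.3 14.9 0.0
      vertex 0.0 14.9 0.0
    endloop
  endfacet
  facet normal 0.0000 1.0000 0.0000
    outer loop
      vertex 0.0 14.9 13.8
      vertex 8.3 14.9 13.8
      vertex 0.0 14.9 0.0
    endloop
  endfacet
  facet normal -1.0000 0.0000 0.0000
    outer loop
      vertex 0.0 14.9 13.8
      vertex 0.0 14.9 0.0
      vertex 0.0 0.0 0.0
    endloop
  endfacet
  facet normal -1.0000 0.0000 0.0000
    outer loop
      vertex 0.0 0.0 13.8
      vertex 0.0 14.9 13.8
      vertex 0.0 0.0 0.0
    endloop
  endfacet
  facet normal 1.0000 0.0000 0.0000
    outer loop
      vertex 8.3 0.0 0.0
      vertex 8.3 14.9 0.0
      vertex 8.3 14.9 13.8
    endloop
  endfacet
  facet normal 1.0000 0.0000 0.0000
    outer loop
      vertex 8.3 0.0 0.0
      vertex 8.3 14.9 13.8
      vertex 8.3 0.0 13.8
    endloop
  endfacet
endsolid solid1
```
; perimeter-only toolpath
G21 ; units = mm
G90 ; absolute positioning
G28 ; home
; layer 1
G0 Z1.7
G0 X0.0 Y0.0
G1 X8.3 Y0.0
G1 X8.3 Y14.9
G1 X0.0 Y14.9
G1 X0.0 Y0.0
; layer 2
G0 Z3.5
G0 X0.0 Y0.0
G1 X8.3 Y0.0
G1 X8.3 Y14.9
G1 X0.0 Y14.9
G1 X0.0 Y0.0
; layer 3
G0 Z5.2
G0 X0.0 Y0.0
G1 X8.3 Y0.0
G1 X8.3 Y14.9
G1 X0.0 Y14.9
G1 X0.0 Y0.0
; layer 4
G0 Z6.9
G0 X0.0 Y0.0
G1 X8.3 Y0.0
G1 X8.3 Y14.9
G1 X0.0 Y14.9
G1 X0.0 Y0.0
; layer 5
G0 Z8.6
G0 X0.0 Y0.0
G1 X8.3 Y0.0
G1 X8.3 Y14.9
G1 X0.0 Y14.9
G1 X0.0 Y0.0
; layer 6
G0 Z10.4
G0 X0.0 Y0.0
G1 X8.3 Y0.0
G1 X8.3 Y14.9
G1 X0.0 Y14.9
G1 X0.0 Y0.0
; layer 7
G0 Z12.1
G0 X0.0 Y0.0
G1 X8.3 Y0.0
G1 X8.3 Y14.9
G1 X0.0 Y14.9
G1 X0.0 Y0.0
; layer 8
G0 Z13.8
G0 X0.0 Y0.0
G1 X8.3 Y0.0
G1 X8.3 Y14.9
G1 X0.0 Y14.9
G1 X0.0 Y0.0
M2 ; end

The solid is a rectangular box, roughly 8.3 × 14.9 mm footprint and 13.8 mm tall. Slicing at Δz = 1.7 mm — 8 equal slices spanning the solid's height, so layer i sits at z = i·h/8 — gives 8 non-empty perimeters. Each is a 4-segment closed polygon; G0 lifts to the layer z and rapids to the start vertex, then G1 traces the edges.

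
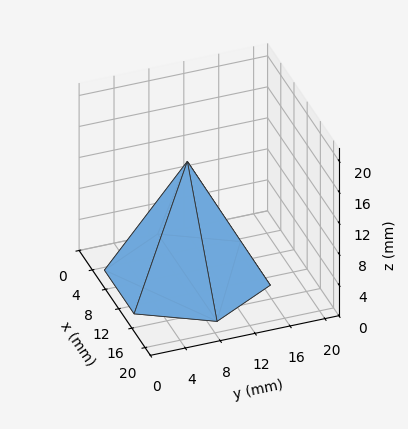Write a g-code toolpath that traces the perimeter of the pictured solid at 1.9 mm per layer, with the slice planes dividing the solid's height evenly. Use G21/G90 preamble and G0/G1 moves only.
Reading the render: the shape is a regular 6-sided pyramid, base circumscribed radius ≈ 9 mm, apex at z ≈ 15 mm (dimensions read to the nearest mm from the axis ticks). For the g-code, the solid's height is divided into equal slices at the stated Δz and each level perimeter traced with G1 moves after a G0 lift.

; perimeter-only toolpath
G21 ; units = mm
G90 ; absolute positioning
G28 ; home
; layer 1
G0 Z1.9
G0 X16.9 Y9.0
G1 X12.9 Y15.8
G1 X5.1 Y15.8
G1 X1.1 Y9.0
G1 X5.1 Y2.2
G1 X12.9 Y2.2
G1 X16.9 Y9.0
; layer 2
G0 Z3.8
G0 X15.8 Y9.0
G1 X12.4 Y14.9
G1 X5.6 Y14.9
G1 X2.2 Y9.0
G1 X5.6 Y3.1
G1 X12.4 Y3.1
G1 X15.8 Y9.0
; layer 3
G0 Z5.6
G0 X14.6 Y9.0
G1 X11.8 Y13.9
G1 X6.2 Y13.9
G1 X3.4 Y9.0
G1 X6.2 Y4.1
G1 X11.8 Y4.1
G1 X14.6 Y9.0
; layer 4
G0 Z7.5
G0 X13.5 Y9.0
G1 X11.2 Y12.9
G1 X6.8 Y12.9
G1 X4.5 Y9.0
G1 X6.8 Y5.1
G1 X11.2 Y5.1
G1 X13.5 Y9.0
; layer 5
G0 Z9.4
G0 X12.4 Y9.0
G1 X10.7 Y11.9
G1 X7.3 Y11.9
G1 X5.6 Y9.0
G1 X7.3 Y6.1
G1 X10.7 Y6.1
G1 X12.4 Y9.0
; layer 6
G0 Z11.2
G0 X11.2 Y9.0
G1 X10.1 Y10.9
G1 X7.9 Y10.9
G1 X6.8 Y9.0
G1 X7.9 Y7.0
G1 X10.1 Y7.0
G1 X11.2 Y9.0
; layer 7
G0 Z13.1
G0 X10.1 Y9.0
G1 X9.6 Y10.0
G1 X8.4 Y10.0
G1 X7.9 Y9.0
G1 X8.4 Y8.0
G1 X9.6 Y8.0
G1 X10.1 Y9.0
M2 ; end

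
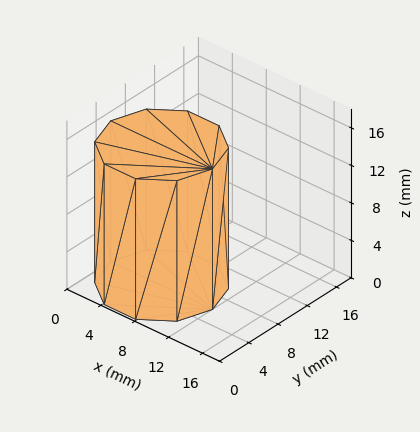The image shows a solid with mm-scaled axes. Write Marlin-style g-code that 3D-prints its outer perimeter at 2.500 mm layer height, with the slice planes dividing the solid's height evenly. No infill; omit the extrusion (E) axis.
Reading the render: the shape is a regular 10-sided prism (a cylinder approximated with 10 flat sides), circumscribed radius ≈ 6 mm, height ≈ 15 mm (dimensions read to the nearest mm from the axis ticks). For the g-code, the solid's height is divided into equal slices at the stated Δz and each level perimeter traced with G1 moves after a G0 lift.

; perimeter-only toolpath
G21 ; units = mm
G90 ; absolute positioning
G28 ; home
; layer 1
G0 Z2.500
G0 X12.000 Y6.000
G1 X10.854 Y9.527
G1 X7.854 Y11.706
G1 X4.146 Y11.706
G1 X1.146 Y9.527
G1 X0.000 Y6.000
G1 X1.146 Y2.473
G1 X4.146 Y0.294
G1 X7.854 Y0.294
G1 X10.854 Y2.473
G1 X12.000 Y6.000
; layer 2
G0 Z5.000
G0 X12.000 Y6.000
G1 X10.854 Y9.527
G1 X7.854 Y11.706
G1 X4.146 Y11.706
G1 X1.146 Y9.527
G1 X0.000 Y6.000
G1 X1.146 Y2.473
G1 X4.146 Y0.294
G1 X7.854 Y0.294
G1 X10.854 Y2.473
G1 X12.000 Y6.000
; layer 3
G0 Z7.500
G0 X12.000 Y6.000
G1 X10.854 Y9.527
G1 X7.854 Y11.706
G1 X4.146 Y11.706
G1 X1.146 Y9.527
G1 X0.000 Y6.000
G1 X1.146 Y2.473
G1 X4.146 Y0.294
G1 X7.854 Y0.294
G1 X10.854 Y2.473
G1 X12.000 Y6.000
; layer 4
G0 Z10.000
G0 X12.000 Y6.000
G1 X10.854 Y9.527
G1 X7.854 Y11.706
G1 X4.146 Y11.706
G1 X1.146 Y9.527
G1 X0.000 Y6.000
G1 X1.146 Y2.473
G1 X4.146 Y0.294
G1 X7.854 Y0.294
G1 X10.854 Y2.473
G1 X12.000 Y6.000
; layer 5
G0 Z12.500
G0 X12.000 Y6.000
G1 X10.854 Y9.527
G1 X7.854 Y11.706
G1 X4.146 Y11.706
G1 X1.146 Y9.527
G1 X0.000 Y6.000
G1 X1.146 Y2.473
G1 X4.146 Y0.294
G1 X7.854 Y0.294
G1 X10.854 Y2.473
G1 X12.000 Y6.000
; layer 6
G0 Z15.000
G0 X12.000 Y6.000
G1 X10.854 Y9.527
G1 X7.854 Y11.706
G1 X4.146 Y11.706
G1 X1.146 Y9.527
G1 X0.000 Y6.000
G1 X1.146 Y2.473
G1 X4.146 Y0.294
G1 X7.854 Y0.294
G1 X10.854 Y2.473
G1 X12.000 Y6.000
M2 ; end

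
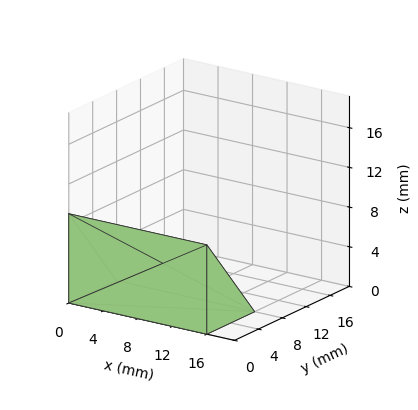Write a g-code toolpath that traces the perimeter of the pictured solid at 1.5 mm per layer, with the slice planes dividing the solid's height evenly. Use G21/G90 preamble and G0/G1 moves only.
Reading the render: the shape is a wedge (ramp): 16 × 8 mm base, rising to 9 mm along the y=0 edge and sloping linearly to z=0 at y=8 (dimensions read to the nearest mm from the axis ticks). For the g-code, the solid's height is divided into equal slices at the stated Δz and each level perimeter traced with G1 moves after a G0 lift.

; perimeter-only toolpath
G21 ; units = mm
G90 ; absolute positioning
G28 ; home
; layer 1
G0 Z1.5
G0 X0.0 Y0.0
G1 X16.0 Y0.0
G1 X16.0 Y6.7
G1 X0.0 Y6.7
G1 X0.0 Y0.0
; layer 2
G0 Z3.0
G0 X0.0 Y0.0
G1 X16.0 Y0.0
G1 X16.0 Y5.3
G1 X0.0 Y5.3
G1 X0.0 Y0.0
; layer 3
G0 Z4.5
G0 X0.0 Y0.0
G1 X16.0 Y0.0
G1 X16.0 Y4.0
G1 X0.0 Y4.0
G1 X0.0 Y0.0
; layer 4
G0 Z6.0
G0 X0.0 Y0.0
G1 X16.0 Y0.0
G1 X16.0 Y2.7
G1 X0.0 Y2.7
G1 X0.0 Y0.0
; layer 5
G0 Z7.5
G0 X0.0 Y0.0
G1 X16.0 Y0.0
G1 X16.0 Y1.3
G1 X0.0 Y1.3
G1 X0.0 Y0.0
M2 ; end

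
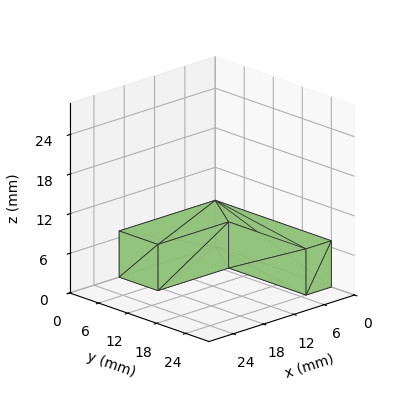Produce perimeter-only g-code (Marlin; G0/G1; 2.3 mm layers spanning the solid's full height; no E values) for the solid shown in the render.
Reading the render: the shape is an L-shaped prism: outer 19 × 24 mm, arm thicknesses ≈ 8 mm (horizontal) and 5 mm (vertical), extruded 7 mm in z (dimensions read to the nearest mm from the axis ticks). For the g-code, the solid's height is divided into equal slices at the stated Δz and each level perimeter traced with G1 moves after a G0 lift.

; perimeter-only toolpath
G21 ; units = mm
G90 ; absolute positioning
G28 ; home
; layer 1
G0 Z2.3
G0 X0.0 Y0.0
G1 X19.0 Y0.0
G1 X19.0 Y8.0
G1 X5.0 Y8.0
G1 X5.0 Y24.0
G1 X0.0 Y24.0
G1 X0.0 Y0.0
; layer 2
G0 Z4.7
G0 X0.0 Y0.0
G1 X19.0 Y0.0
G1 X19.0 Y8.0
G1 X5.0 Y8.0
G1 X5.0 Y24.0
G1 X0.0 Y24.0
G1 X0.0 Y0.0
; layer 3
G0 Z7.0
G0 X0.0 Y0.0
G1 X19.0 Y0.0
G1 X19.0 Y8.0
G1 X5.0 Y8.0
G1 X5.0 Y24.0
G1 X0.0 Y24.0
G1 X0.0 Y0.0
M2 ; end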